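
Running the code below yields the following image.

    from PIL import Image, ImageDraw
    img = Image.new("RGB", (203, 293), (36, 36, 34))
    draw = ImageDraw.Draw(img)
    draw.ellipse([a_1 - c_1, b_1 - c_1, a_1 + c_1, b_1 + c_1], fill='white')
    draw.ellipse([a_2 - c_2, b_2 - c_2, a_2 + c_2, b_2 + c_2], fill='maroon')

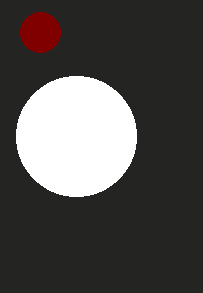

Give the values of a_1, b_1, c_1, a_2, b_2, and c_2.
a_1 = 76, b_1 = 136, c_1 = 60, a_2 = 40, b_2 = 32, c_2 = 20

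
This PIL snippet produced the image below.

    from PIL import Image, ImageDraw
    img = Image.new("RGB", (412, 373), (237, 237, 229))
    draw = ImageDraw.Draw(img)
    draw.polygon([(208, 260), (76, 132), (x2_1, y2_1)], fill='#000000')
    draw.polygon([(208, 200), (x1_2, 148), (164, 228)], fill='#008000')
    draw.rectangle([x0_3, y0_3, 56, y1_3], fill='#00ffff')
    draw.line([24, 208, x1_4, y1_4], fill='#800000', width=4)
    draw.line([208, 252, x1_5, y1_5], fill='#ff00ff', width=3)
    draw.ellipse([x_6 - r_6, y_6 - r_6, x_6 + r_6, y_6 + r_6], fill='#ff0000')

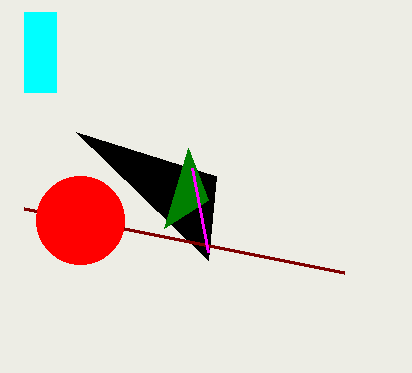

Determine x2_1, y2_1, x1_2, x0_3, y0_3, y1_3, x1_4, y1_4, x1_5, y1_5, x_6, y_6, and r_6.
x2_1 = 216, y2_1 = 176, x1_2 = 188, x0_3 = 24, y0_3 = 12, y1_3 = 92, x1_4 = 344, y1_4 = 272, x1_5 = 192, y1_5 = 168, x_6 = 80, y_6 = 220, r_6 = 44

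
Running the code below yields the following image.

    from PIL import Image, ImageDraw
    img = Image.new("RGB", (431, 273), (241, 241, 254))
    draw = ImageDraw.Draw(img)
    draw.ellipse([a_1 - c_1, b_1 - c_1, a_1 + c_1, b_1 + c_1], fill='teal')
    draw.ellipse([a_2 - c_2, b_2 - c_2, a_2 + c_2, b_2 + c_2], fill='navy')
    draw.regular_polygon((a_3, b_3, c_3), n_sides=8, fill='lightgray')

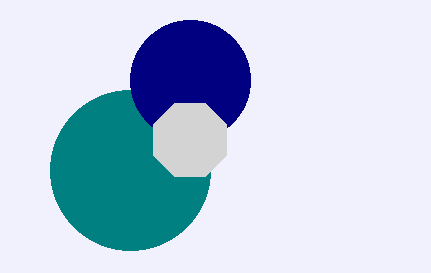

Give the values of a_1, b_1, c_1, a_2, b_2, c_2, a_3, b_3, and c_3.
a_1 = 130; b_1 = 170; c_1 = 80; a_2 = 190; b_2 = 80; c_2 = 60; a_3 = 190; b_3 = 140; c_3 = 40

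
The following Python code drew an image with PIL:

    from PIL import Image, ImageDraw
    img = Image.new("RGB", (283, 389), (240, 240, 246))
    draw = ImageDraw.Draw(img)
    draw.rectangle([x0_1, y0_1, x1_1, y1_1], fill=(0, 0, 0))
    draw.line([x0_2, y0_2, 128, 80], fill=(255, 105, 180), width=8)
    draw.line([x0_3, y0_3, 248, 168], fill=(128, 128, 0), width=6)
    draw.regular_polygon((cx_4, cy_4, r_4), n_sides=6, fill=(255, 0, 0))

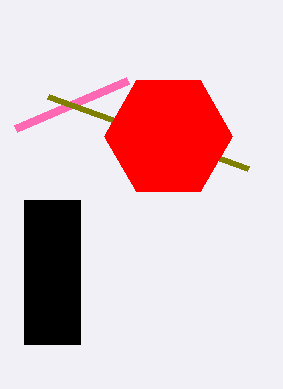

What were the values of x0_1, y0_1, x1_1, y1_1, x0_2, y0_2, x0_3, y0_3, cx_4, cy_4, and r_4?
x0_1 = 24; y0_1 = 200; x1_1 = 80; y1_1 = 344; x0_2 = 16; y0_2 = 128; x0_3 = 48; y0_3 = 96; cx_4 = 168; cy_4 = 136; r_4 = 64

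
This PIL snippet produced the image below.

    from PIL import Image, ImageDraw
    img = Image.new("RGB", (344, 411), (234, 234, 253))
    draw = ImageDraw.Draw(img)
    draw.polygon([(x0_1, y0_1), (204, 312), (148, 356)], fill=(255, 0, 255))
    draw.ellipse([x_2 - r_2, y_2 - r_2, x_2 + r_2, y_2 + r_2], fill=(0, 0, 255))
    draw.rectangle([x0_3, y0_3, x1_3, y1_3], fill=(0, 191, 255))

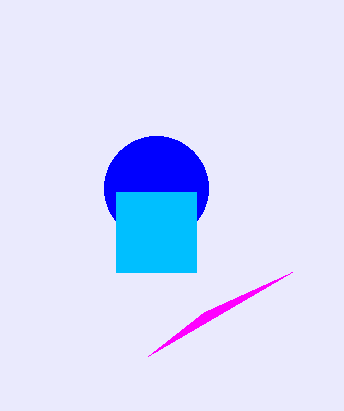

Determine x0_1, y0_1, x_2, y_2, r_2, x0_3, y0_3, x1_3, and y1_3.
x0_1 = 292, y0_1 = 272, x_2 = 156, y_2 = 188, r_2 = 52, x0_3 = 116, y0_3 = 192, x1_3 = 196, y1_3 = 272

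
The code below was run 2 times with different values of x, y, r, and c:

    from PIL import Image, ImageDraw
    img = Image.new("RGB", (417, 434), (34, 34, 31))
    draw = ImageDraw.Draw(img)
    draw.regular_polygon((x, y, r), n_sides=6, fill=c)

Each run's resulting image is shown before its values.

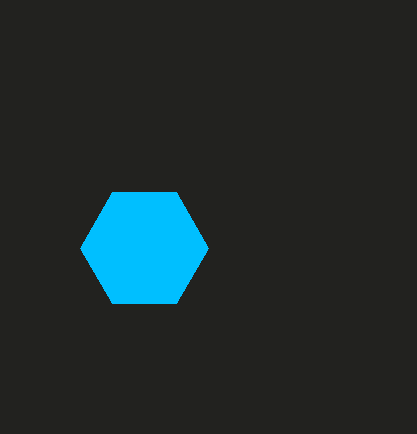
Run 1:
x = 144, y = 248, r = 64, c = 'deepskyblue'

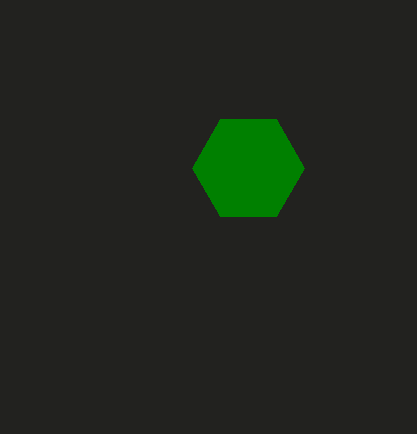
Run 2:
x = 248; y = 168; r = 56; c = 'green'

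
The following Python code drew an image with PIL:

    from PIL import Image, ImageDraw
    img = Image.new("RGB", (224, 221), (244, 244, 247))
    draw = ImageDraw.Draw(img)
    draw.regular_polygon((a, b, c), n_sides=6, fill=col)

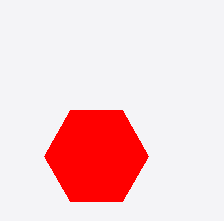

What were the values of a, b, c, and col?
a = 96; b = 156; c = 52; col = 'red'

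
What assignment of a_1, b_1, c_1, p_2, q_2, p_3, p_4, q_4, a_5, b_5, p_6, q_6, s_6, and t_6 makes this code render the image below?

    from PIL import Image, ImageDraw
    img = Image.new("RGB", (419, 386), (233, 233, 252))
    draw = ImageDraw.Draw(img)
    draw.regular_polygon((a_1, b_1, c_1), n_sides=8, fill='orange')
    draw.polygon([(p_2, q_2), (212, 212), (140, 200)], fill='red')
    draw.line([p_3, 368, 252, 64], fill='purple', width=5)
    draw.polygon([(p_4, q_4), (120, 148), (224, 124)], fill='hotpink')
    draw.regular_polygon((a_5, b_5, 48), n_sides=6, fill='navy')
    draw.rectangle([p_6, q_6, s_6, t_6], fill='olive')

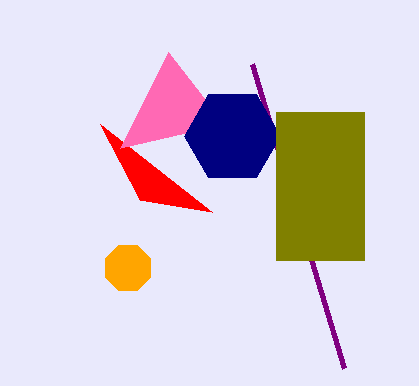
a_1 = 128, b_1 = 268, c_1 = 24, p_2 = 100, q_2 = 124, p_3 = 344, p_4 = 168, q_4 = 52, a_5 = 232, b_5 = 136, p_6 = 276, q_6 = 112, s_6 = 364, t_6 = 260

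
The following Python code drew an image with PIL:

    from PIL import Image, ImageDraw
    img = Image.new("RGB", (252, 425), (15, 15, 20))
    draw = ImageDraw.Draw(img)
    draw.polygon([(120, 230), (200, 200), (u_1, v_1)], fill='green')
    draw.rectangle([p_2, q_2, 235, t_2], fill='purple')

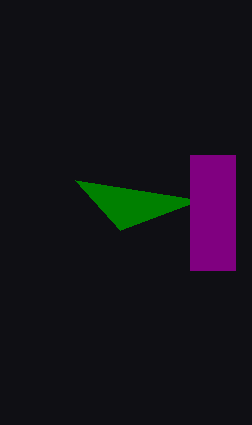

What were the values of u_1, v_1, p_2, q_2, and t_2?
u_1 = 75, v_1 = 180, p_2 = 190, q_2 = 155, t_2 = 270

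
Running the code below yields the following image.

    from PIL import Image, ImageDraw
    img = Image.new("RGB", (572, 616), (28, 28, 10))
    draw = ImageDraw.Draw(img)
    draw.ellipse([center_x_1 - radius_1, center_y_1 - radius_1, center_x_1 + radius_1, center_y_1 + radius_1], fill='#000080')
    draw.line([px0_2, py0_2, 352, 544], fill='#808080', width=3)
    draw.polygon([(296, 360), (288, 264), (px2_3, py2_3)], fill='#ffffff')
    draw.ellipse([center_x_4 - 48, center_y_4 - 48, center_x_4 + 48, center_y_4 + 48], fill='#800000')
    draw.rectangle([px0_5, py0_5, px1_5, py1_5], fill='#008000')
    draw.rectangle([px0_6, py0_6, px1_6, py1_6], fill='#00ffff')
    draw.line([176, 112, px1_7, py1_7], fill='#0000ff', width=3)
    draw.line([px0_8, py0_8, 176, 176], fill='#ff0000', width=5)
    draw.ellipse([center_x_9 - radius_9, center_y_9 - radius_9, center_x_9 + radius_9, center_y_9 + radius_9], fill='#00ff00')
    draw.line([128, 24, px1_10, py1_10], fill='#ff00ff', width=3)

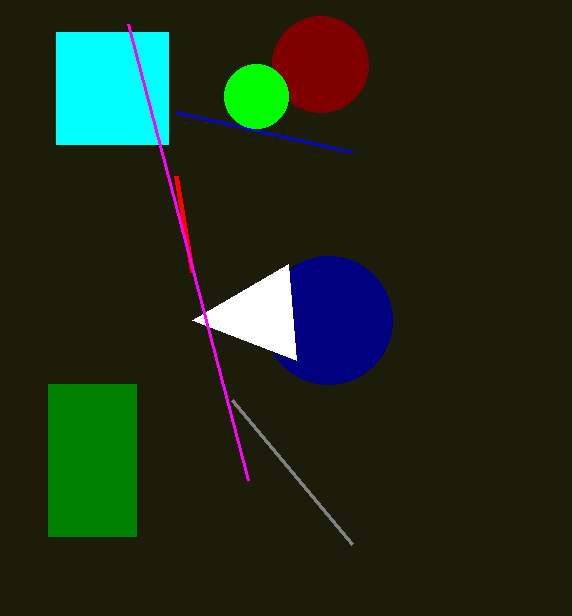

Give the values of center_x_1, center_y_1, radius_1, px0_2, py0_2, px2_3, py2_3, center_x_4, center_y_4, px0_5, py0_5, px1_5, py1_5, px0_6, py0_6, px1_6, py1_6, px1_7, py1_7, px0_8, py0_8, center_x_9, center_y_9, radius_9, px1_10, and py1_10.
center_x_1 = 328; center_y_1 = 320; radius_1 = 64; px0_2 = 232; py0_2 = 400; px2_3 = 192; py2_3 = 320; center_x_4 = 320; center_y_4 = 64; px0_5 = 48; py0_5 = 384; px1_5 = 136; py1_5 = 536; px0_6 = 56; py0_6 = 32; px1_6 = 168; py1_6 = 144; px1_7 = 352; py1_7 = 152; px0_8 = 192; py0_8 = 272; center_x_9 = 256; center_y_9 = 96; radius_9 = 32; px1_10 = 248; py1_10 = 480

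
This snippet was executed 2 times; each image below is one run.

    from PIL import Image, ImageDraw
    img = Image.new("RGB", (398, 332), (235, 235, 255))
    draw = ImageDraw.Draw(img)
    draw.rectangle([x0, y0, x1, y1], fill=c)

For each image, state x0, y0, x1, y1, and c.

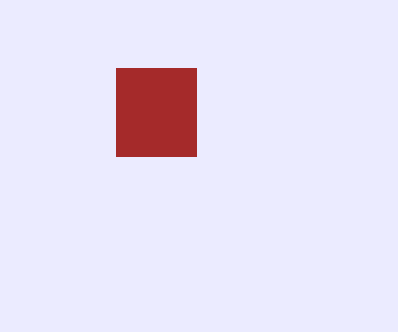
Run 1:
x0 = 116
y0 = 68
x1 = 196
y1 = 156
c = 'brown'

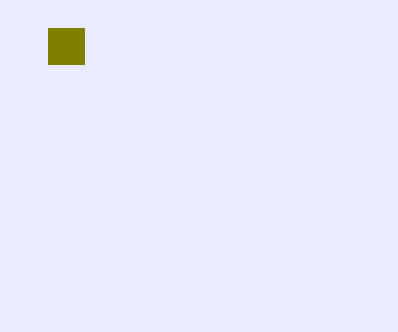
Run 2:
x0 = 48; y0 = 28; x1 = 84; y1 = 64; c = 'olive'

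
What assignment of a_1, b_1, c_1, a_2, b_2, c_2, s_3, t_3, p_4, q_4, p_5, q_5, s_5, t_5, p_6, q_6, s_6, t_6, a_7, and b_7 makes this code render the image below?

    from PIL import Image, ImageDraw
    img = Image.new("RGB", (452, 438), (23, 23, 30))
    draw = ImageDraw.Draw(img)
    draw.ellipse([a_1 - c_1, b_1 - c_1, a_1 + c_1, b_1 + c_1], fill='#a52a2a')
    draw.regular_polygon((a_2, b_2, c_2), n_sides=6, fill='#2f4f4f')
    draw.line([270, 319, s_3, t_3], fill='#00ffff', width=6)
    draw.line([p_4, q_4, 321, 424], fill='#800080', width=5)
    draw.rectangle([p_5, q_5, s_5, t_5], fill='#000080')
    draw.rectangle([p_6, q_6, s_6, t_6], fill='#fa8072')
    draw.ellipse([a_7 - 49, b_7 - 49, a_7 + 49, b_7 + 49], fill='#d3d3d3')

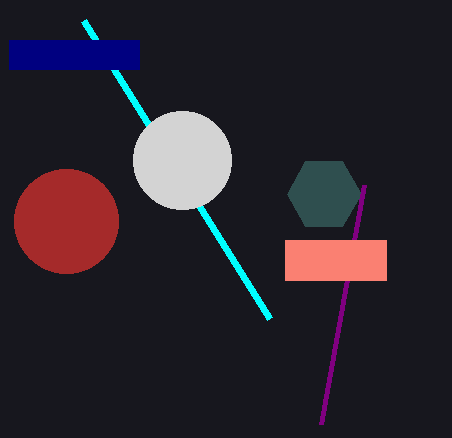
a_1 = 66; b_1 = 221; c_1 = 52; a_2 = 324; b_2 = 194; c_2 = 37; s_3 = 84; t_3 = 21; p_4 = 364; q_4 = 185; p_5 = 9; q_5 = 40; s_5 = 139; t_5 = 69; p_6 = 285; q_6 = 240; s_6 = 386; t_6 = 280; a_7 = 182; b_7 = 160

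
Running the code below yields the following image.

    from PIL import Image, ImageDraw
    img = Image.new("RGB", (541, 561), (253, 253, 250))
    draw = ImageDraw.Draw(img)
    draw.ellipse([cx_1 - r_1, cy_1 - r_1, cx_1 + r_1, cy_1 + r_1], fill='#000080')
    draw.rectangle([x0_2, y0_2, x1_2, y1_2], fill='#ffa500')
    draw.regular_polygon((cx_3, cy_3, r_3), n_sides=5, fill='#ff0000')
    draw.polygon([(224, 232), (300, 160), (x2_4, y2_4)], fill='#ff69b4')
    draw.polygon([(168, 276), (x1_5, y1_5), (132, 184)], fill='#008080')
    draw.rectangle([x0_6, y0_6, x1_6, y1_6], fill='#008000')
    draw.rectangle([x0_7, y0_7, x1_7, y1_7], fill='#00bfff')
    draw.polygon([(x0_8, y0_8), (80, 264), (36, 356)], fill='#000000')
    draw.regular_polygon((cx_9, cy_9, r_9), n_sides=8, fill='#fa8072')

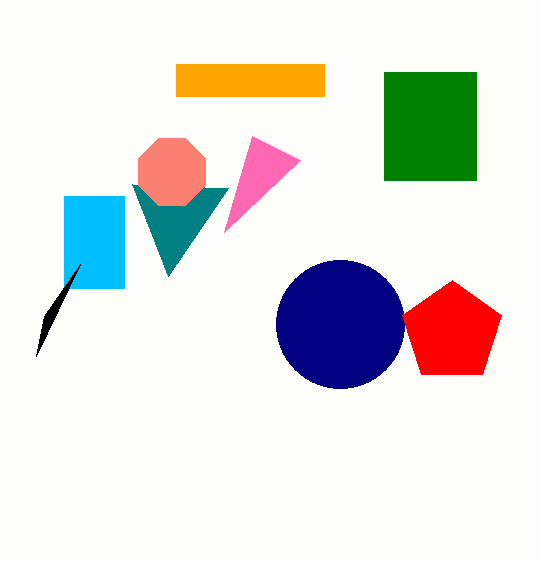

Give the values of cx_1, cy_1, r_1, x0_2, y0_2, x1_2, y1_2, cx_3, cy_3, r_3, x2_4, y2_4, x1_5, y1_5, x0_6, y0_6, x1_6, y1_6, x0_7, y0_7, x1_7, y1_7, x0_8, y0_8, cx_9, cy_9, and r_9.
cx_1 = 340
cy_1 = 324
r_1 = 64
x0_2 = 176
y0_2 = 64
x1_2 = 324
y1_2 = 96
cx_3 = 452
cy_3 = 332
r_3 = 52
x2_4 = 252
y2_4 = 136
x1_5 = 228
y1_5 = 188
x0_6 = 384
y0_6 = 72
x1_6 = 476
y1_6 = 180
x0_7 = 64
y0_7 = 196
x1_7 = 124
y1_7 = 288
x0_8 = 44
y0_8 = 316
cx_9 = 172
cy_9 = 172
r_9 = 36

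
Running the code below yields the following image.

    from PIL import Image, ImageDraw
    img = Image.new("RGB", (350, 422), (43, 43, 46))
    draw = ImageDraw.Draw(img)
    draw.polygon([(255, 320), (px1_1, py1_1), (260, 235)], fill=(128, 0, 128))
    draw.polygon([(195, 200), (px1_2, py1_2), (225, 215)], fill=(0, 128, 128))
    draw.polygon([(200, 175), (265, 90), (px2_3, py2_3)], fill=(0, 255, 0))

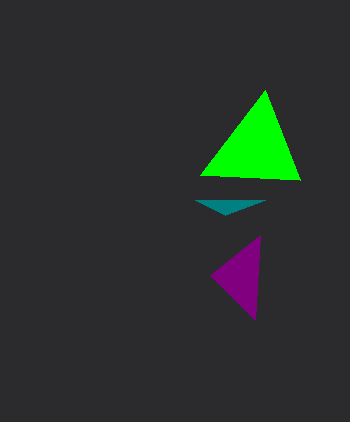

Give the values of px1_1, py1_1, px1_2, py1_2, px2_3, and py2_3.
px1_1 = 210, py1_1 = 275, px1_2 = 265, py1_2 = 200, px2_3 = 300, py2_3 = 180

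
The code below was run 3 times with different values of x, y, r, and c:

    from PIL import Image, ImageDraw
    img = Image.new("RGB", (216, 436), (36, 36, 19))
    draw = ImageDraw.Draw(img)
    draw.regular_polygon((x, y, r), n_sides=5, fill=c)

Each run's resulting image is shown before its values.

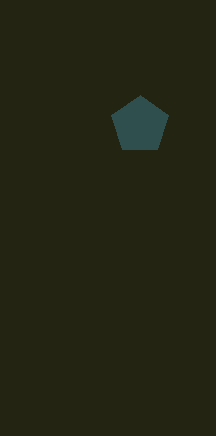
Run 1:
x = 140
y = 125
r = 30
c = 'darkslategray'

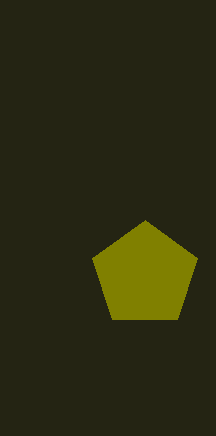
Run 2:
x = 145; y = 275; r = 55; c = 'olive'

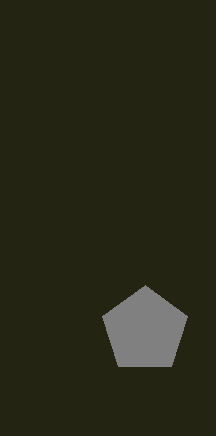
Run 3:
x = 145
y = 330
r = 45
c = 'gray'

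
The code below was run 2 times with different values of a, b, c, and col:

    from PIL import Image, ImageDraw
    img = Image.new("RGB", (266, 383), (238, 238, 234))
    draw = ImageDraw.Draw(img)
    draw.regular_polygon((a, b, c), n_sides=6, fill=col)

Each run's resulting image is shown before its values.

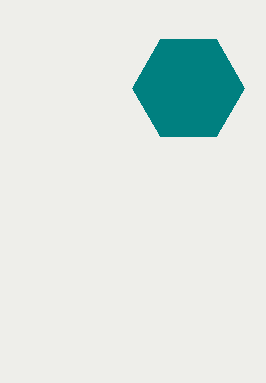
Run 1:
a = 188; b = 88; c = 56; col = 'teal'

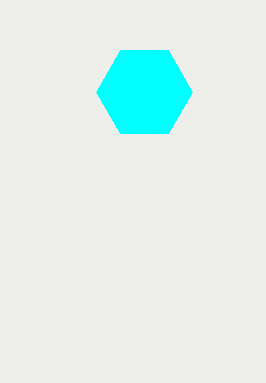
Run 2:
a = 144
b = 92
c = 48
col = 'cyan'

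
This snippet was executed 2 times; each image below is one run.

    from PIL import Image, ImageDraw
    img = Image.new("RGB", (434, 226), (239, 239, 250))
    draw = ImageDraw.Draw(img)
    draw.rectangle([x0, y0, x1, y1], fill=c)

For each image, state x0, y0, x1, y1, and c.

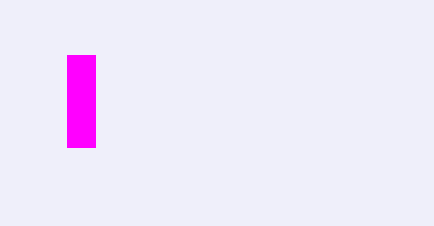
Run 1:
x0 = 67; y0 = 55; x1 = 95; y1 = 147; c = 'magenta'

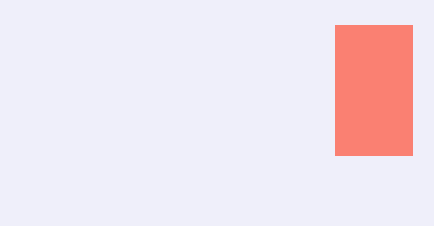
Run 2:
x0 = 335, y0 = 25, x1 = 412, y1 = 155, c = 'salmon'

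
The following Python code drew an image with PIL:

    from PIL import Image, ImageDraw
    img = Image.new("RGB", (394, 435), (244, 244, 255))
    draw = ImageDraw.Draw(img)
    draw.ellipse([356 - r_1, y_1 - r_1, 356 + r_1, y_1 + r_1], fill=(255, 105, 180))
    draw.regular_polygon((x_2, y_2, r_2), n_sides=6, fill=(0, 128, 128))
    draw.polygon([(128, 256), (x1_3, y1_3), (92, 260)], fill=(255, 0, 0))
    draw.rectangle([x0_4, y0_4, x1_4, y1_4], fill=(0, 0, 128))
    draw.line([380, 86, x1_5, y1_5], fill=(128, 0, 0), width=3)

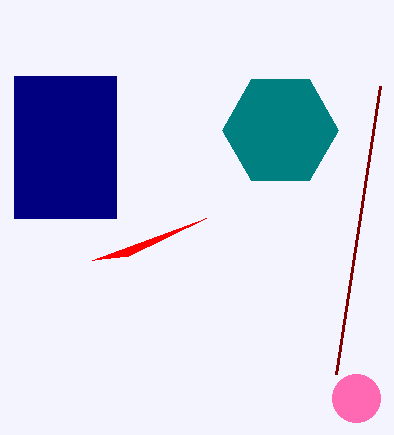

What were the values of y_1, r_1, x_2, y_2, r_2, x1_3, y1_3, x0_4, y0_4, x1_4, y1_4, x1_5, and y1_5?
y_1 = 398, r_1 = 24, x_2 = 280, y_2 = 130, r_2 = 58, x1_3 = 206, y1_3 = 218, x0_4 = 14, y0_4 = 76, x1_4 = 116, y1_4 = 218, x1_5 = 336, y1_5 = 374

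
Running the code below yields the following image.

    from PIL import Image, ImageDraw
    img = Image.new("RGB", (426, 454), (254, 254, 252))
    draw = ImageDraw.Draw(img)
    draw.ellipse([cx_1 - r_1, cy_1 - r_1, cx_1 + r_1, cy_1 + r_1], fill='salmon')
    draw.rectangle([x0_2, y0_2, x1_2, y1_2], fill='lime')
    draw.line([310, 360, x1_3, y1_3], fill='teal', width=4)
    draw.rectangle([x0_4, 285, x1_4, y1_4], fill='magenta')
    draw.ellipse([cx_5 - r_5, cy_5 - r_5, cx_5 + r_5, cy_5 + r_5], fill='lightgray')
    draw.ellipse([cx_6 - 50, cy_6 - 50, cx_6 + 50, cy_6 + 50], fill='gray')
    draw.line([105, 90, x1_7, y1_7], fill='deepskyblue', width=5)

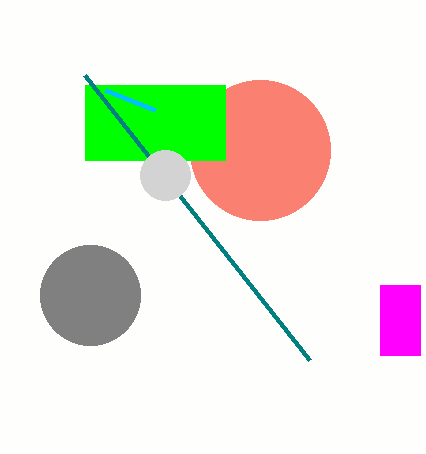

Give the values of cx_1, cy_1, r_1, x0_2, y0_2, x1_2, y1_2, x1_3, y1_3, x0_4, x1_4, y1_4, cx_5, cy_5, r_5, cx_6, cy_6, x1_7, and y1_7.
cx_1 = 260, cy_1 = 150, r_1 = 70, x0_2 = 85, y0_2 = 85, x1_2 = 225, y1_2 = 160, x1_3 = 85, y1_3 = 75, x0_4 = 380, x1_4 = 420, y1_4 = 355, cx_5 = 165, cy_5 = 175, r_5 = 25, cx_6 = 90, cy_6 = 295, x1_7 = 155, y1_7 = 110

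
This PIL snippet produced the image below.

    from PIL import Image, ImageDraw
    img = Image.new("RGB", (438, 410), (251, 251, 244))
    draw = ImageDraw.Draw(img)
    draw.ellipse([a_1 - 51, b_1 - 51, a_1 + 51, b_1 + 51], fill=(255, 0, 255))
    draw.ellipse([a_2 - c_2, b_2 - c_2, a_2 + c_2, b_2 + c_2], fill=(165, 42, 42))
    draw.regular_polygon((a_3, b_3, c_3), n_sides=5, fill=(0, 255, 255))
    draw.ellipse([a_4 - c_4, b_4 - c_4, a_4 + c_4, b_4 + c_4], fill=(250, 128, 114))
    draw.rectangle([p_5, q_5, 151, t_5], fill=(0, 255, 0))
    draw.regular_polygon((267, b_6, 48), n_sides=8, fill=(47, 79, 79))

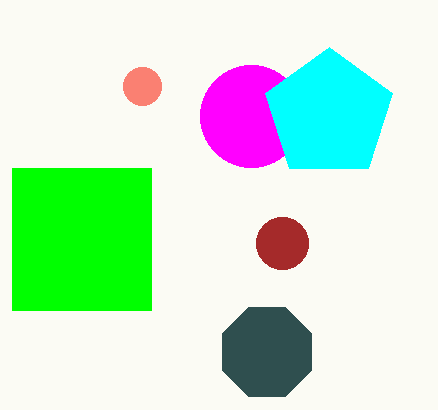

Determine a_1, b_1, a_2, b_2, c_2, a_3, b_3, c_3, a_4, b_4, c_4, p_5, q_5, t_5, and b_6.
a_1 = 251, b_1 = 116, a_2 = 282, b_2 = 243, c_2 = 26, a_3 = 329, b_3 = 114, c_3 = 67, a_4 = 142, b_4 = 86, c_4 = 19, p_5 = 12, q_5 = 168, t_5 = 310, b_6 = 352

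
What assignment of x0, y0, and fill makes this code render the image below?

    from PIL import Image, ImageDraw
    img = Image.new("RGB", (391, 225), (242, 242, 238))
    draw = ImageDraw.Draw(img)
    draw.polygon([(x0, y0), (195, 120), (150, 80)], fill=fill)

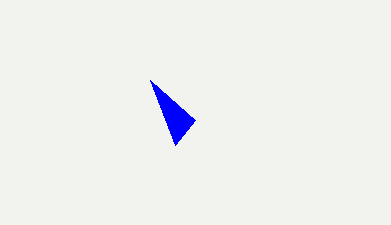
x0 = 175; y0 = 145; fill = 'blue'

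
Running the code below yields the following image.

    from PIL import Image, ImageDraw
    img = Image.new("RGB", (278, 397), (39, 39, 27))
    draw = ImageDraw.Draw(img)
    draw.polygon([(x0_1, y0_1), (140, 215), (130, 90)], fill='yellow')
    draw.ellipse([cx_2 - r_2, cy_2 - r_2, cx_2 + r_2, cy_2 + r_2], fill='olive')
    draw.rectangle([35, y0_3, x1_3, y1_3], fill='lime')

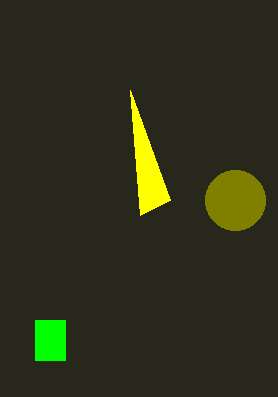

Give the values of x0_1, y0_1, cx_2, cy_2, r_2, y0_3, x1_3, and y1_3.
x0_1 = 170
y0_1 = 200
cx_2 = 235
cy_2 = 200
r_2 = 30
y0_3 = 320
x1_3 = 65
y1_3 = 360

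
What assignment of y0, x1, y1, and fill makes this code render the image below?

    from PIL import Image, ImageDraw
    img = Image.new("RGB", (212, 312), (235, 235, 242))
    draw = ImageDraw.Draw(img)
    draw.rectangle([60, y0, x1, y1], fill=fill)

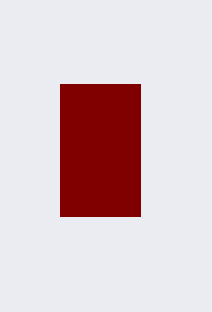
y0 = 84
x1 = 140
y1 = 216
fill = 'maroon'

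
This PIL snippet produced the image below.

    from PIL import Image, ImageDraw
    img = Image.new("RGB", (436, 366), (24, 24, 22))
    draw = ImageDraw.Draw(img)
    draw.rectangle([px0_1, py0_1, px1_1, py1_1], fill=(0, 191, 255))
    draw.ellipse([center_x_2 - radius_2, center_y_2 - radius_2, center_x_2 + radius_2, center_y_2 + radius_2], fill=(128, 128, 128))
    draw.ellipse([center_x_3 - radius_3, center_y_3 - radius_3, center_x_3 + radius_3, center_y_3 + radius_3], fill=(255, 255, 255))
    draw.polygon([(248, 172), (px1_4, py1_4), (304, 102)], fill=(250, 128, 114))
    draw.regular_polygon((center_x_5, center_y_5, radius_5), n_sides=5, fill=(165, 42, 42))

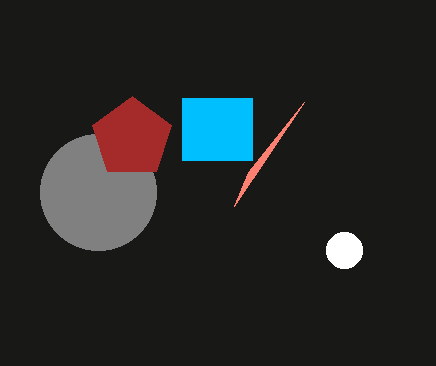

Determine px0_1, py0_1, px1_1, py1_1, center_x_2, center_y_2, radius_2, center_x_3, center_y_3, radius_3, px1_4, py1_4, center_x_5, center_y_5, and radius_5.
px0_1 = 182; py0_1 = 98; px1_1 = 252; py1_1 = 160; center_x_2 = 98; center_y_2 = 192; radius_2 = 58; center_x_3 = 344; center_y_3 = 250; radius_3 = 18; px1_4 = 234; py1_4 = 206; center_x_5 = 132; center_y_5 = 138; radius_5 = 42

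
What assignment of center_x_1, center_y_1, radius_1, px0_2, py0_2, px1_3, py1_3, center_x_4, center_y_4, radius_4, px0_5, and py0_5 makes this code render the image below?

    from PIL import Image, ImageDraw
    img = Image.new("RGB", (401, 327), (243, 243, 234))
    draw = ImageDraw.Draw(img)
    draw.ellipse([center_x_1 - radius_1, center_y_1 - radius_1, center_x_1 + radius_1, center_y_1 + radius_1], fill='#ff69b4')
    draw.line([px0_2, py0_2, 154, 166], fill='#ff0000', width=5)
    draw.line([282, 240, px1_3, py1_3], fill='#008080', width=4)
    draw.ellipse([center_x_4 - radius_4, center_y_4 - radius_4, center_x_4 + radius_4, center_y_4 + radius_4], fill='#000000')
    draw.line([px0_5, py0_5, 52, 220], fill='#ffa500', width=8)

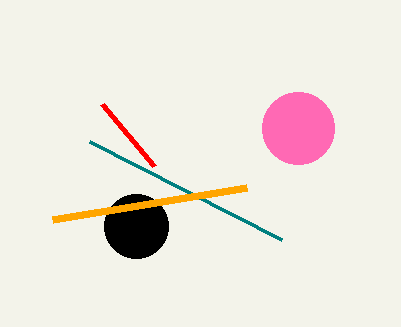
center_x_1 = 298; center_y_1 = 128; radius_1 = 36; px0_2 = 102; py0_2 = 104; px1_3 = 90; py1_3 = 142; center_x_4 = 136; center_y_4 = 226; radius_4 = 32; px0_5 = 246; py0_5 = 188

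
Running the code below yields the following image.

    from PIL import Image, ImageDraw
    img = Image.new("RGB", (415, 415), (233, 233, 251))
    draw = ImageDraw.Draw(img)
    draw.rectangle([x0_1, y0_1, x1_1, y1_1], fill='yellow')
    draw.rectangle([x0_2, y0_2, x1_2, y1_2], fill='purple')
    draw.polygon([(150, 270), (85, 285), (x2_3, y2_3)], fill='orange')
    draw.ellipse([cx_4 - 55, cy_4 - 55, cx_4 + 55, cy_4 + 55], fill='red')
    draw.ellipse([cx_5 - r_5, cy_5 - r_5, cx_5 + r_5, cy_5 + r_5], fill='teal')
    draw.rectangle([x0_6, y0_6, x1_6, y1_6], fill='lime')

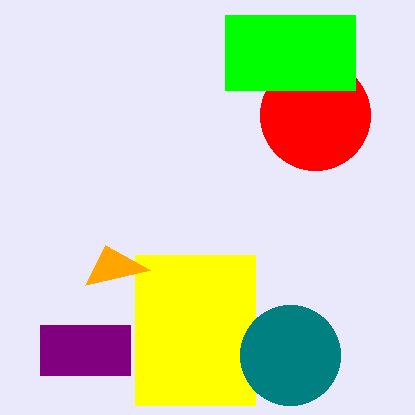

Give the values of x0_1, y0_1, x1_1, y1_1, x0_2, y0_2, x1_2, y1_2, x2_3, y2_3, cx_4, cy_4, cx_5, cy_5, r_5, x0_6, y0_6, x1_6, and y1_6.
x0_1 = 135; y0_1 = 255; x1_1 = 255; y1_1 = 405; x0_2 = 40; y0_2 = 325; x1_2 = 130; y1_2 = 375; x2_3 = 105; y2_3 = 245; cx_4 = 315; cy_4 = 115; cx_5 = 290; cy_5 = 355; r_5 = 50; x0_6 = 225; y0_6 = 15; x1_6 = 355; y1_6 = 90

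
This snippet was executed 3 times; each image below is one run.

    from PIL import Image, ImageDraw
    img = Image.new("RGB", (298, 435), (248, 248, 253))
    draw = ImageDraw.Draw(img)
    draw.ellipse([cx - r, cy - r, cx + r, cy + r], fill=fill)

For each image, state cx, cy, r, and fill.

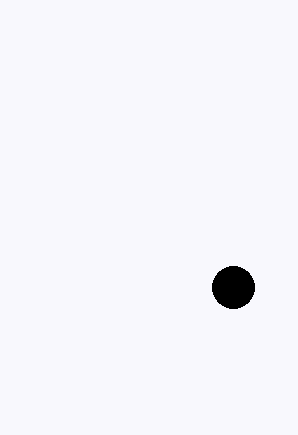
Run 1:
cx = 233, cy = 287, r = 21, fill = 'black'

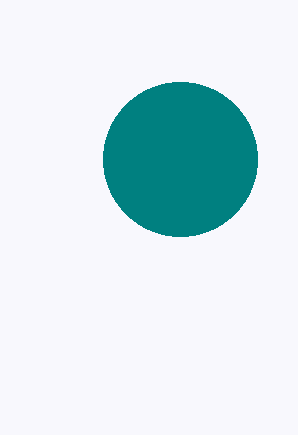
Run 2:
cx = 180; cy = 159; r = 77; fill = 'teal'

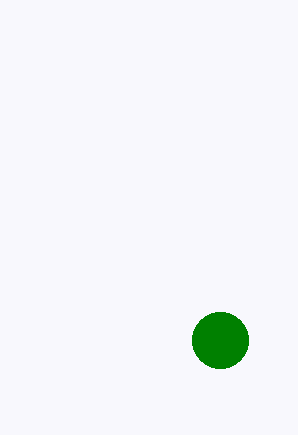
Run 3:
cx = 220; cy = 340; r = 28; fill = 'green'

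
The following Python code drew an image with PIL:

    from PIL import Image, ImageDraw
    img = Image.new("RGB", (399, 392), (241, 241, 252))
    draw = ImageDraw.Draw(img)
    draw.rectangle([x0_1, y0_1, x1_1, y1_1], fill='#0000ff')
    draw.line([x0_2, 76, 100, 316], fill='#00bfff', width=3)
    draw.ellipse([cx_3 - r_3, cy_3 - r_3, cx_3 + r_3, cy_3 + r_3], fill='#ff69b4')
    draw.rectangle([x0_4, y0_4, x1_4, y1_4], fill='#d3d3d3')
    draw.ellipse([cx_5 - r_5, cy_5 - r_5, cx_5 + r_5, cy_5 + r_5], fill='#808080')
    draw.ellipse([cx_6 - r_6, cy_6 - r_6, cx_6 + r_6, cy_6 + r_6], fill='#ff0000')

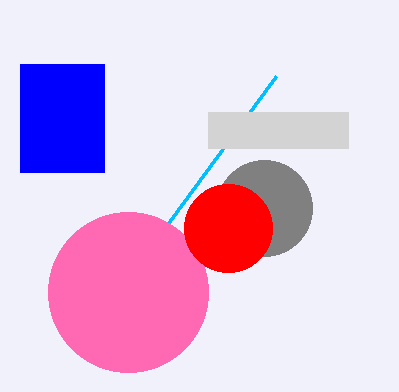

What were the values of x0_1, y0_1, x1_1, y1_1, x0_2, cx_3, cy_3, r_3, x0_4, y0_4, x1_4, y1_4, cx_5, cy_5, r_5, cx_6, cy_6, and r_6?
x0_1 = 20, y0_1 = 64, x1_1 = 104, y1_1 = 172, x0_2 = 276, cx_3 = 128, cy_3 = 292, r_3 = 80, x0_4 = 208, y0_4 = 112, x1_4 = 348, y1_4 = 148, cx_5 = 264, cy_5 = 208, r_5 = 48, cx_6 = 228, cy_6 = 228, r_6 = 44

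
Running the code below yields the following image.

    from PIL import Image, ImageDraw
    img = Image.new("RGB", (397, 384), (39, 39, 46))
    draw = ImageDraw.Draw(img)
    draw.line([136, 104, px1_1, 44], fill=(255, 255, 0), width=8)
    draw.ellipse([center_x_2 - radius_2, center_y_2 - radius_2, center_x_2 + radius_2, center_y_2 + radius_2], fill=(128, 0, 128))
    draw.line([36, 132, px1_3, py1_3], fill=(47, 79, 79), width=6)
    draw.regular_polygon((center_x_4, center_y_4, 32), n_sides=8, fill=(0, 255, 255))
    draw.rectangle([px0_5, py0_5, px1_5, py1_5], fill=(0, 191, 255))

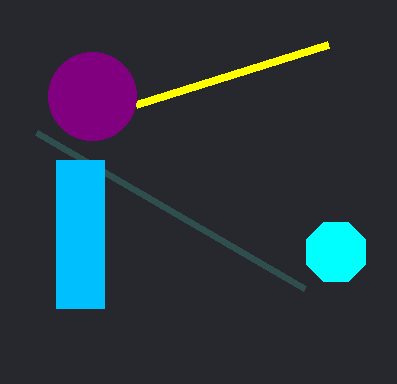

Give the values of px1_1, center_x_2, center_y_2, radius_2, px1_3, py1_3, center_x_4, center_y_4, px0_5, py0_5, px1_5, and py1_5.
px1_1 = 328
center_x_2 = 92
center_y_2 = 96
radius_2 = 44
px1_3 = 304
py1_3 = 288
center_x_4 = 336
center_y_4 = 252
px0_5 = 56
py0_5 = 160
px1_5 = 104
py1_5 = 308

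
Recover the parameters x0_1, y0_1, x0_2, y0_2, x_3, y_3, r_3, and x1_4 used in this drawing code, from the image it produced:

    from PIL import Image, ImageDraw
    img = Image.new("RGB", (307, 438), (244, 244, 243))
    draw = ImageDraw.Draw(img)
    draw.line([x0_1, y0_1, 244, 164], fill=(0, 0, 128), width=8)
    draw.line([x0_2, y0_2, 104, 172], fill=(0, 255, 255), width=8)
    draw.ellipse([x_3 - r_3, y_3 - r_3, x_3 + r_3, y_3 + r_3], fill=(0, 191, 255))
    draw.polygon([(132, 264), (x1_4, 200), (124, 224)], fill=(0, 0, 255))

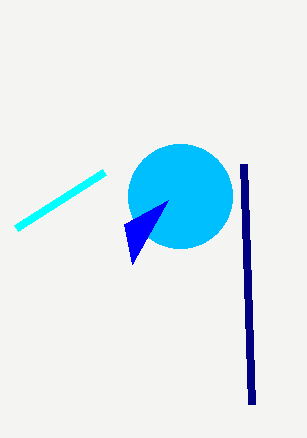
x0_1 = 252; y0_1 = 404; x0_2 = 16; y0_2 = 228; x_3 = 180; y_3 = 196; r_3 = 52; x1_4 = 168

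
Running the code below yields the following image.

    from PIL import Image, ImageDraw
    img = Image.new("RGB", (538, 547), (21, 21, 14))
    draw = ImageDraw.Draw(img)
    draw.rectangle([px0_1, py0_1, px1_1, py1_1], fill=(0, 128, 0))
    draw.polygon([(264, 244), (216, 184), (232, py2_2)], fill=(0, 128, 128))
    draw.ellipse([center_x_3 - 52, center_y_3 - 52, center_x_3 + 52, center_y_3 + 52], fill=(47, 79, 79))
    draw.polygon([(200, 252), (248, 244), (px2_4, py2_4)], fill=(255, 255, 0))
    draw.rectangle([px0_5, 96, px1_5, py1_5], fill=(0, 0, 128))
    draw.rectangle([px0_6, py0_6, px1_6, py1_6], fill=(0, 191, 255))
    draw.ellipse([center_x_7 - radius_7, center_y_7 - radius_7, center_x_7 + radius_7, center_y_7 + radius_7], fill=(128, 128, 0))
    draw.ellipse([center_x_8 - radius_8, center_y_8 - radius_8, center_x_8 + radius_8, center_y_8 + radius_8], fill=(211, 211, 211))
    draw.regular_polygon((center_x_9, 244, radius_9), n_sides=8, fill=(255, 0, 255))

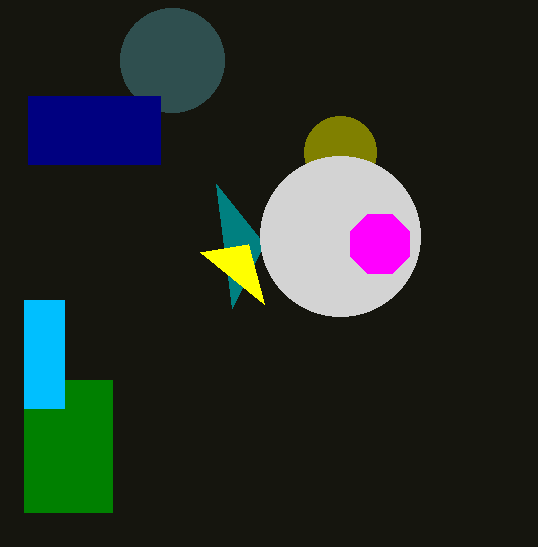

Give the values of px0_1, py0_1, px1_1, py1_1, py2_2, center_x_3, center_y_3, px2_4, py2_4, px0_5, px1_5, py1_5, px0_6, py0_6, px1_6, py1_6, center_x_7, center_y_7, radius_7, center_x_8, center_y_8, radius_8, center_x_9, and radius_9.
px0_1 = 24, py0_1 = 380, px1_1 = 112, py1_1 = 512, py2_2 = 308, center_x_3 = 172, center_y_3 = 60, px2_4 = 264, py2_4 = 304, px0_5 = 28, px1_5 = 160, py1_5 = 164, px0_6 = 24, py0_6 = 300, px1_6 = 64, py1_6 = 408, center_x_7 = 340, center_y_7 = 152, radius_7 = 36, center_x_8 = 340, center_y_8 = 236, radius_8 = 80, center_x_9 = 380, radius_9 = 32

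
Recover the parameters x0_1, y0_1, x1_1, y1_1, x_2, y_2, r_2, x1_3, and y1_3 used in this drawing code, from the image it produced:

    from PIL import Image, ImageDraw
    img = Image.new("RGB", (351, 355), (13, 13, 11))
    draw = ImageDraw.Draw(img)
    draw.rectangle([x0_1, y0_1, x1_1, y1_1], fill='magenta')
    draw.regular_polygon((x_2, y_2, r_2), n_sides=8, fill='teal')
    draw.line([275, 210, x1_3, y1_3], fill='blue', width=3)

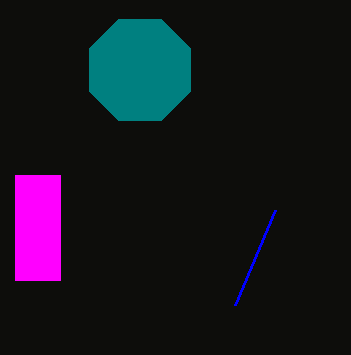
x0_1 = 15; y0_1 = 175; x1_1 = 60; y1_1 = 280; x_2 = 140; y_2 = 70; r_2 = 55; x1_3 = 235; y1_3 = 305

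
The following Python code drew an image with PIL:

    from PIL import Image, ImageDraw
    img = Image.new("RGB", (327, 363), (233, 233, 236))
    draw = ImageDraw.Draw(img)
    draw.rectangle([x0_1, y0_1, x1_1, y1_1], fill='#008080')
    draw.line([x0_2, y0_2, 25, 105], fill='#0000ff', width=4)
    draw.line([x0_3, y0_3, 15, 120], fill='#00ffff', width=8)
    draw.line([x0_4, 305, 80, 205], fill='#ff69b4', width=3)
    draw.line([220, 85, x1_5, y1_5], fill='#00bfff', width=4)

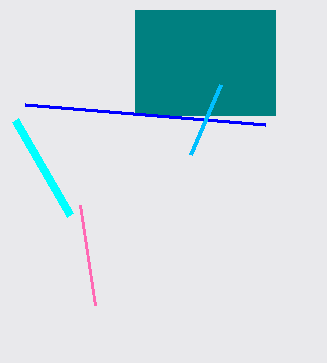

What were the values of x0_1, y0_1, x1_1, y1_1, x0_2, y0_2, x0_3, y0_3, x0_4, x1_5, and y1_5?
x0_1 = 135; y0_1 = 10; x1_1 = 275; y1_1 = 115; x0_2 = 265; y0_2 = 125; x0_3 = 70; y0_3 = 215; x0_4 = 95; x1_5 = 190; y1_5 = 155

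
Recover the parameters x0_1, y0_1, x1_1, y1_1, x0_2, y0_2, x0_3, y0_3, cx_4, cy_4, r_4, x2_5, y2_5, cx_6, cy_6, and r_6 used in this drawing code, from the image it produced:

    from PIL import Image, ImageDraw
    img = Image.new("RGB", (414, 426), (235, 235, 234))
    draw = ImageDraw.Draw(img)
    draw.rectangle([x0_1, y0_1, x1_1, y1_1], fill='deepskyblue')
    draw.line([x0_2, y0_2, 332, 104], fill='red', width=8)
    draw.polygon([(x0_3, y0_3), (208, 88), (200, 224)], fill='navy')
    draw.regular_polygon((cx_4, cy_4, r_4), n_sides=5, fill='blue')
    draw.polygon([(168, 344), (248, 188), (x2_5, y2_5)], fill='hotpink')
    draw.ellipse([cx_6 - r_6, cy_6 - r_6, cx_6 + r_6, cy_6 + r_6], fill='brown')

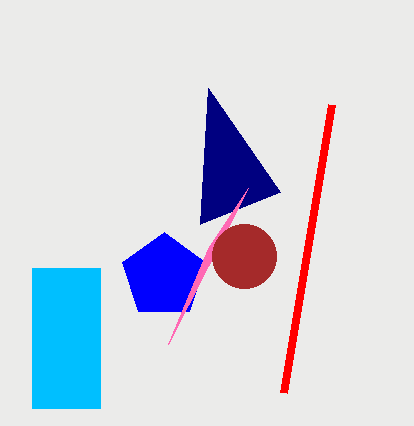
x0_1 = 32; y0_1 = 268; x1_1 = 100; y1_1 = 408; x0_2 = 284; y0_2 = 392; x0_3 = 280; y0_3 = 192; cx_4 = 164; cy_4 = 276; r_4 = 44; x2_5 = 208; y2_5 = 248; cx_6 = 244; cy_6 = 256; r_6 = 32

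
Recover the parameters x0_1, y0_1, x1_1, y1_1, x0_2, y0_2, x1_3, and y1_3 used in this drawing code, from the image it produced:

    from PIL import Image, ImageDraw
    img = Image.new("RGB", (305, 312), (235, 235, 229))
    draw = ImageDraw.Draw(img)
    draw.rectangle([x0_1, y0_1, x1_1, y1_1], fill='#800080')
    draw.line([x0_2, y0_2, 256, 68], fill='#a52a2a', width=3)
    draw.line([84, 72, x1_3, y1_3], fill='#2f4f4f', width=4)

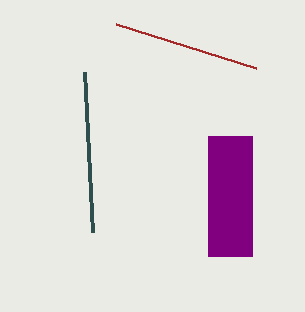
x0_1 = 208
y0_1 = 136
x1_1 = 252
y1_1 = 256
x0_2 = 116
y0_2 = 24
x1_3 = 92
y1_3 = 232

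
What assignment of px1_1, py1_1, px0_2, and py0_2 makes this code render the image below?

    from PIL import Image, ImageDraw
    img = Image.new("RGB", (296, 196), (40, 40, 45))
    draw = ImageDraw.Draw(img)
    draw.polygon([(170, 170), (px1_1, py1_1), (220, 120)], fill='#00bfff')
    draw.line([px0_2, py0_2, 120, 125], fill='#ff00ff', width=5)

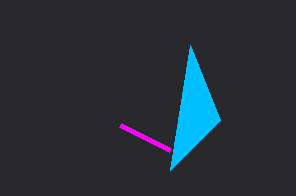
px1_1 = 190
py1_1 = 45
px0_2 = 170
py0_2 = 150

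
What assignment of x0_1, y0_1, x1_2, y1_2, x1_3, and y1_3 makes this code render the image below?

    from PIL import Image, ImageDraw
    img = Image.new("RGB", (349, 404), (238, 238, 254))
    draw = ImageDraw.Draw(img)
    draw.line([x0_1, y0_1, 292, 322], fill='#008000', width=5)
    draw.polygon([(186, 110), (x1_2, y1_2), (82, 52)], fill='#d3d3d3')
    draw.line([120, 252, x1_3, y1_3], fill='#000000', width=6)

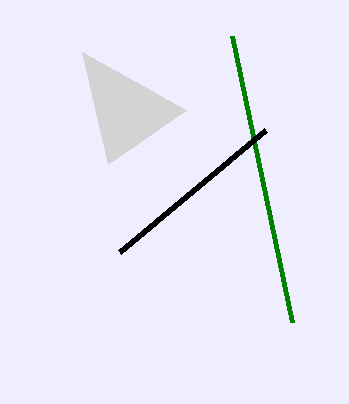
x0_1 = 232; y0_1 = 36; x1_2 = 108; y1_2 = 164; x1_3 = 266; y1_3 = 130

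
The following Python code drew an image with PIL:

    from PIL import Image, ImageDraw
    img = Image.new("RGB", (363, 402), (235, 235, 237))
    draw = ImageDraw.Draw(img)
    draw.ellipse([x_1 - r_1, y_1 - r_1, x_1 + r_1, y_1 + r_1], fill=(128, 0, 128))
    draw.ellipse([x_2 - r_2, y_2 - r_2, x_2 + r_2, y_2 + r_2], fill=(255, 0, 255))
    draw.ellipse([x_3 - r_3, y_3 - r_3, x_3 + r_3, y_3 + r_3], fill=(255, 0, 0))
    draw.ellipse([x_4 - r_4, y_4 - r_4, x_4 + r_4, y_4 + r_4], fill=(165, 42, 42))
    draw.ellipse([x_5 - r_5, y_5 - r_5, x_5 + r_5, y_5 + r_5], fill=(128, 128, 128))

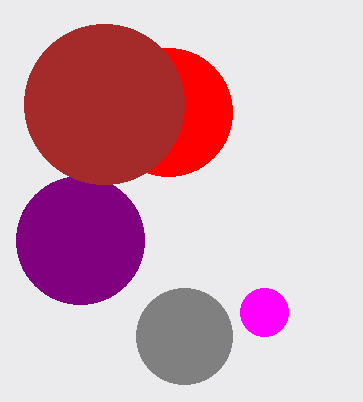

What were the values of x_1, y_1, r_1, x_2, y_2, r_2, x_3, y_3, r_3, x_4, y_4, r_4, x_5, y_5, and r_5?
x_1 = 80
y_1 = 240
r_1 = 64
x_2 = 264
y_2 = 312
r_2 = 24
x_3 = 168
y_3 = 112
r_3 = 64
x_4 = 104
y_4 = 104
r_4 = 80
x_5 = 184
y_5 = 336
r_5 = 48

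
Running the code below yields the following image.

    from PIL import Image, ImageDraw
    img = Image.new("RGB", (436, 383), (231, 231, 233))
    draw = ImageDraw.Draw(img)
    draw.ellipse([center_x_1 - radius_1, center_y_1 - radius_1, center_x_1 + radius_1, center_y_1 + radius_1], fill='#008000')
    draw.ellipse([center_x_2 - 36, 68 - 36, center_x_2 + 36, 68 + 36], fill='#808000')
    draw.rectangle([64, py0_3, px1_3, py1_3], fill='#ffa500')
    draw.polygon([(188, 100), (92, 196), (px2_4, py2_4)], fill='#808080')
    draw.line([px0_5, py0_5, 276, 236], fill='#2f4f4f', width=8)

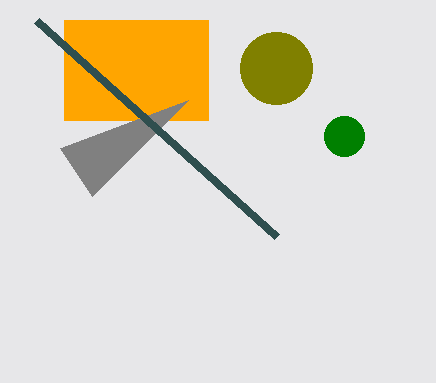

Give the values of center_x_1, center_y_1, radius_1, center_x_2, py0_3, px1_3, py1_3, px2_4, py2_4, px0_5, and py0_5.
center_x_1 = 344
center_y_1 = 136
radius_1 = 20
center_x_2 = 276
py0_3 = 20
px1_3 = 208
py1_3 = 120
px2_4 = 60
py2_4 = 148
px0_5 = 36
py0_5 = 20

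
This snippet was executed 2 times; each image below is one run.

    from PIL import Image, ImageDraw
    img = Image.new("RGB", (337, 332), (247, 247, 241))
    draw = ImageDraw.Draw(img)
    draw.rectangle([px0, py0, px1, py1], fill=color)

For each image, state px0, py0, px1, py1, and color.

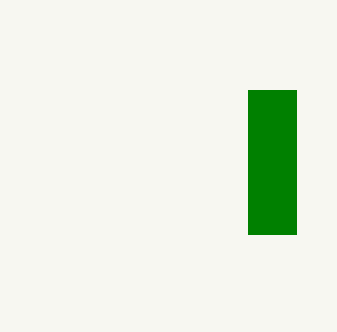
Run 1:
px0 = 248, py0 = 90, px1 = 296, py1 = 234, color = 'green'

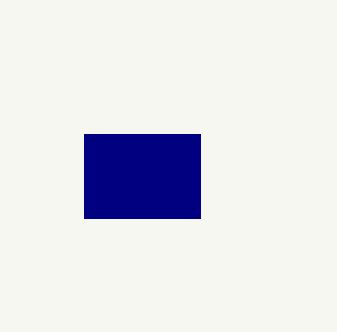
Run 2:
px0 = 84; py0 = 134; px1 = 200; py1 = 218; color = 'navy'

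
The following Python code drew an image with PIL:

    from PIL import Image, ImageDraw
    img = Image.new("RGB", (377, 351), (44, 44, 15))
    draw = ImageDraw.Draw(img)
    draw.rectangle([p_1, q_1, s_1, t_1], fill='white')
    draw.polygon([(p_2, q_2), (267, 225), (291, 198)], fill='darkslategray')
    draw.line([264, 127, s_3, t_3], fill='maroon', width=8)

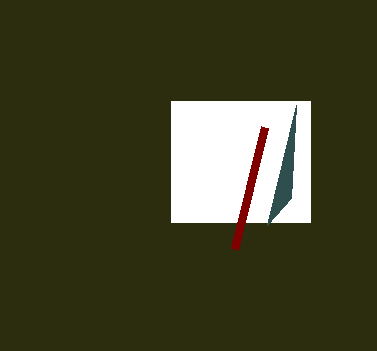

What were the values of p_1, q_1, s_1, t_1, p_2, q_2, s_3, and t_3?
p_1 = 171; q_1 = 101; s_1 = 310; t_1 = 222; p_2 = 296; q_2 = 105; s_3 = 234; t_3 = 249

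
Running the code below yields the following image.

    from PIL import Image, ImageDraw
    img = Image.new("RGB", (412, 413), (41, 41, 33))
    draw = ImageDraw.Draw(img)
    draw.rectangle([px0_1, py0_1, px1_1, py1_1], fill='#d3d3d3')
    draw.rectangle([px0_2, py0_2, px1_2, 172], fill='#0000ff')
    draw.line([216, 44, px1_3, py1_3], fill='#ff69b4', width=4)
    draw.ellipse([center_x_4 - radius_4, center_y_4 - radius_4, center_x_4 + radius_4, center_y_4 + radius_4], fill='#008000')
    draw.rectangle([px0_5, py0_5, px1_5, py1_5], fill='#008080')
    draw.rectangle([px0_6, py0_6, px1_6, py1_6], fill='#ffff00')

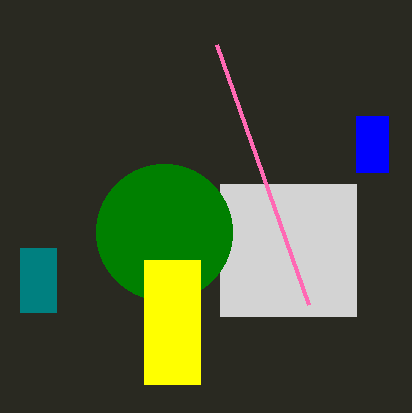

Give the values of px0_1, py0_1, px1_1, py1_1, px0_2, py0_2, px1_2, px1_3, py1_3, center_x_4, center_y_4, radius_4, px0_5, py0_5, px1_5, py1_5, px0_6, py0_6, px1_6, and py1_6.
px0_1 = 220
py0_1 = 184
px1_1 = 356
py1_1 = 316
px0_2 = 356
py0_2 = 116
px1_2 = 388
px1_3 = 308
py1_3 = 304
center_x_4 = 164
center_y_4 = 232
radius_4 = 68
px0_5 = 20
py0_5 = 248
px1_5 = 56
py1_5 = 312
px0_6 = 144
py0_6 = 260
px1_6 = 200
py1_6 = 384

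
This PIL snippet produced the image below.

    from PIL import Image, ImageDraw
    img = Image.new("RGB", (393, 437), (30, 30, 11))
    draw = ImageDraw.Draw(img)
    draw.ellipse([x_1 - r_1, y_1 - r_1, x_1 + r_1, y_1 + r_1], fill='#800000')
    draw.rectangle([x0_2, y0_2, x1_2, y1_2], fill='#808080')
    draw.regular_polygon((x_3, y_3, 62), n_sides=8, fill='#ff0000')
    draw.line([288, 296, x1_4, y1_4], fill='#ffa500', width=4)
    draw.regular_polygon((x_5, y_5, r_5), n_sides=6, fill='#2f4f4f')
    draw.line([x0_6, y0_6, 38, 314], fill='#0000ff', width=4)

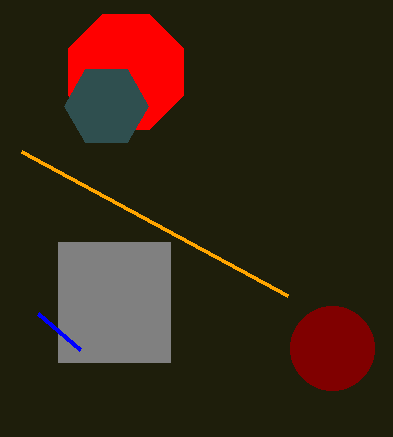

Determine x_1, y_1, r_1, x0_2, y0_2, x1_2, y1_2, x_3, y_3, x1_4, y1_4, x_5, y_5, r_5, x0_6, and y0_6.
x_1 = 332; y_1 = 348; r_1 = 42; x0_2 = 58; y0_2 = 242; x1_2 = 170; y1_2 = 362; x_3 = 126; y_3 = 72; x1_4 = 22; y1_4 = 152; x_5 = 106; y_5 = 106; r_5 = 42; x0_6 = 80; y0_6 = 350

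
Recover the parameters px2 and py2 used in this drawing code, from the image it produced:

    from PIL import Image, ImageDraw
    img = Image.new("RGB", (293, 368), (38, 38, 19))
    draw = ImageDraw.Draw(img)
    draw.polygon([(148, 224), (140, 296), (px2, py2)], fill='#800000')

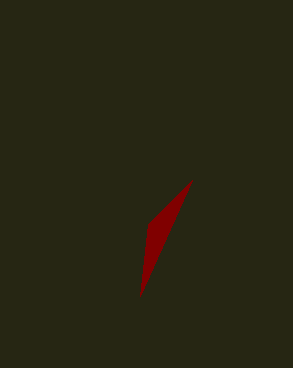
px2 = 192
py2 = 180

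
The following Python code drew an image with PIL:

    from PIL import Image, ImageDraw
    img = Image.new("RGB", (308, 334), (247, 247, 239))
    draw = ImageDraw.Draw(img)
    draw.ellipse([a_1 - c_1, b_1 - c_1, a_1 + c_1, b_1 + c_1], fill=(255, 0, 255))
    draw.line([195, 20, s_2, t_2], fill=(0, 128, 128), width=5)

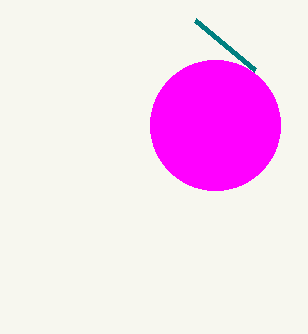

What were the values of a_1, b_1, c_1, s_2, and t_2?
a_1 = 215; b_1 = 125; c_1 = 65; s_2 = 255; t_2 = 70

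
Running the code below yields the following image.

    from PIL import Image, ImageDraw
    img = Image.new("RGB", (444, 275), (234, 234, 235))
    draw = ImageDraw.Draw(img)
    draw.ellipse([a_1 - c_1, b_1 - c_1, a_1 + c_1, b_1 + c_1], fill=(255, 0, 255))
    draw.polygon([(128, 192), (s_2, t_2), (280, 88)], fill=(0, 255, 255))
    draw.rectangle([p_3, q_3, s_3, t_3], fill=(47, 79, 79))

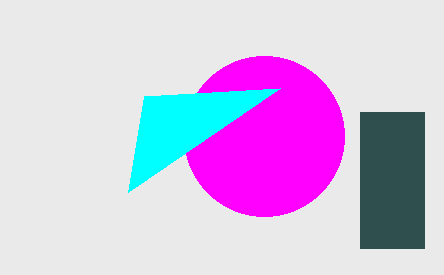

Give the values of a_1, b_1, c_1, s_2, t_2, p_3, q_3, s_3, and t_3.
a_1 = 264, b_1 = 136, c_1 = 80, s_2 = 144, t_2 = 96, p_3 = 360, q_3 = 112, s_3 = 424, t_3 = 248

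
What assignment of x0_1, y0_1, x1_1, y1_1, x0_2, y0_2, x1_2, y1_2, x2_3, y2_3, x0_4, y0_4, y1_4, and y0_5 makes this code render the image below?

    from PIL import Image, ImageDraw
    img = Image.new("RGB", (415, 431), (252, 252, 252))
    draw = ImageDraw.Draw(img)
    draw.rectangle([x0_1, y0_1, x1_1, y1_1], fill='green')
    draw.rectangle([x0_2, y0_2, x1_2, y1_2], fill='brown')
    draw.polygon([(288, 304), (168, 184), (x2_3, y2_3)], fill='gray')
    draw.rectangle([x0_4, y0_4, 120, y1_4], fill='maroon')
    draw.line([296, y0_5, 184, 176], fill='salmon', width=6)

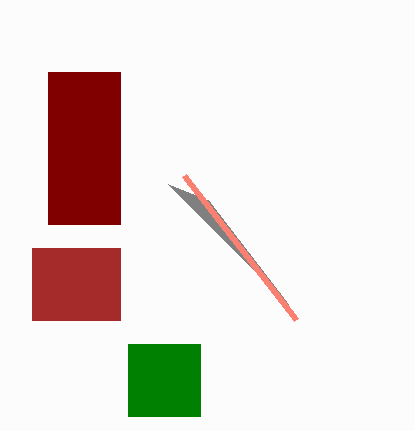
x0_1 = 128; y0_1 = 344; x1_1 = 200; y1_1 = 416; x0_2 = 32; y0_2 = 248; x1_2 = 120; y1_2 = 320; x2_3 = 208; y2_3 = 200; x0_4 = 48; y0_4 = 72; y1_4 = 224; y0_5 = 320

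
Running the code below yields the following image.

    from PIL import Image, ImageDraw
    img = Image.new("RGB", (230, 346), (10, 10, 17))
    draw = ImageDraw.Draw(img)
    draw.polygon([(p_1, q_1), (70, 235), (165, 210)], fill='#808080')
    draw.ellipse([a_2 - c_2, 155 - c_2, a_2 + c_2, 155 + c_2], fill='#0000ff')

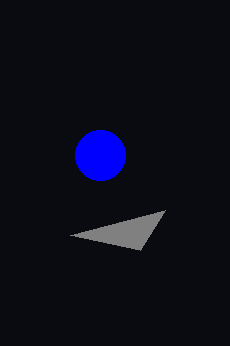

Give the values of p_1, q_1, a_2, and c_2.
p_1 = 140
q_1 = 250
a_2 = 100
c_2 = 25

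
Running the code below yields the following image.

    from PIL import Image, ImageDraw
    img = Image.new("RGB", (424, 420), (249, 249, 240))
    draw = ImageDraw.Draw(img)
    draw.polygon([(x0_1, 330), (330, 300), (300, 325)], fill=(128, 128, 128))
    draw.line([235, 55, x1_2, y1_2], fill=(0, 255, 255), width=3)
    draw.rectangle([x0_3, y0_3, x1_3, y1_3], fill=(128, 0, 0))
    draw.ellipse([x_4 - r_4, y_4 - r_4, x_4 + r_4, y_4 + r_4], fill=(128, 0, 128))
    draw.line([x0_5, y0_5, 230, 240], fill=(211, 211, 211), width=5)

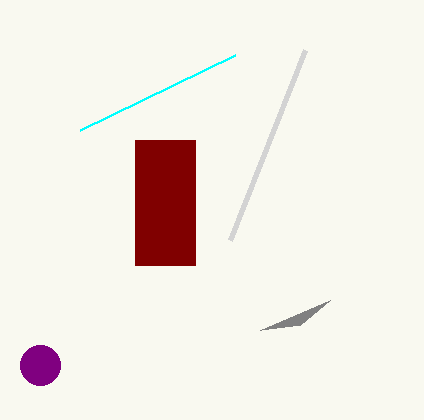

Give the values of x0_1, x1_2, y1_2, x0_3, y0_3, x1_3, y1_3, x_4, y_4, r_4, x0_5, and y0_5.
x0_1 = 260; x1_2 = 80; y1_2 = 130; x0_3 = 135; y0_3 = 140; x1_3 = 195; y1_3 = 265; x_4 = 40; y_4 = 365; r_4 = 20; x0_5 = 305; y0_5 = 50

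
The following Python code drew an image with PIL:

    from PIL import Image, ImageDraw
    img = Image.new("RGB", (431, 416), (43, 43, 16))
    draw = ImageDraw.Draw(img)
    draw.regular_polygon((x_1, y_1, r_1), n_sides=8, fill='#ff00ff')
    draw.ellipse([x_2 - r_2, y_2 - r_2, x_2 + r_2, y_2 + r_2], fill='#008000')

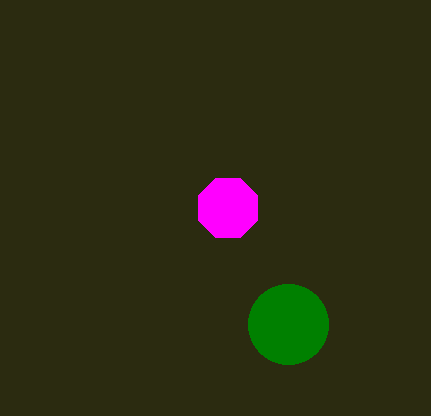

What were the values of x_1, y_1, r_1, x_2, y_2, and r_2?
x_1 = 228
y_1 = 208
r_1 = 32
x_2 = 288
y_2 = 324
r_2 = 40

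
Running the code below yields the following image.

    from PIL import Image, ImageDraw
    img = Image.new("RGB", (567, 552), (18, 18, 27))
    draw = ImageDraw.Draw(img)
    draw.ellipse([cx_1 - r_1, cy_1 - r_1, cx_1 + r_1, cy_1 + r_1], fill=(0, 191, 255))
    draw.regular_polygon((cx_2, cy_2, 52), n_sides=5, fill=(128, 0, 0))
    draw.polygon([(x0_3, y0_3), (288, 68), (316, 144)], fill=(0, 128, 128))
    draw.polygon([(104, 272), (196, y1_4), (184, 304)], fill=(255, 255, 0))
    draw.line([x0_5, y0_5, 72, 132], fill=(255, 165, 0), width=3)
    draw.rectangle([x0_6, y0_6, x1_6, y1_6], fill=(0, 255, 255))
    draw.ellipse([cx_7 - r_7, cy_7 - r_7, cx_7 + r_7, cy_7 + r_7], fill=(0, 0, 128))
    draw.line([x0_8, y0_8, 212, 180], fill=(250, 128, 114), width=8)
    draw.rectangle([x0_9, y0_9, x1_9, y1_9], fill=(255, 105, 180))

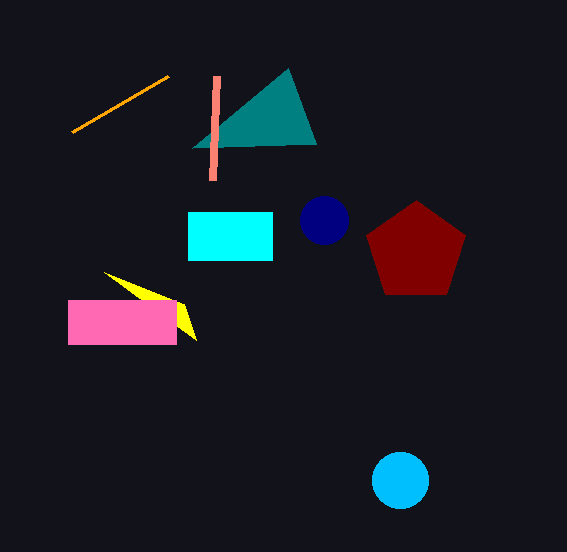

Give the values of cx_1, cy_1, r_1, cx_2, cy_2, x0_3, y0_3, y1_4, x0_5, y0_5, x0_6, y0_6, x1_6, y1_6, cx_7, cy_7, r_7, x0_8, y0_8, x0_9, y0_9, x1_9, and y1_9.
cx_1 = 400, cy_1 = 480, r_1 = 28, cx_2 = 416, cy_2 = 252, x0_3 = 192, y0_3 = 148, y1_4 = 340, x0_5 = 168, y0_5 = 76, x0_6 = 188, y0_6 = 212, x1_6 = 272, y1_6 = 260, cx_7 = 324, cy_7 = 220, r_7 = 24, x0_8 = 216, y0_8 = 76, x0_9 = 68, y0_9 = 300, x1_9 = 176, y1_9 = 344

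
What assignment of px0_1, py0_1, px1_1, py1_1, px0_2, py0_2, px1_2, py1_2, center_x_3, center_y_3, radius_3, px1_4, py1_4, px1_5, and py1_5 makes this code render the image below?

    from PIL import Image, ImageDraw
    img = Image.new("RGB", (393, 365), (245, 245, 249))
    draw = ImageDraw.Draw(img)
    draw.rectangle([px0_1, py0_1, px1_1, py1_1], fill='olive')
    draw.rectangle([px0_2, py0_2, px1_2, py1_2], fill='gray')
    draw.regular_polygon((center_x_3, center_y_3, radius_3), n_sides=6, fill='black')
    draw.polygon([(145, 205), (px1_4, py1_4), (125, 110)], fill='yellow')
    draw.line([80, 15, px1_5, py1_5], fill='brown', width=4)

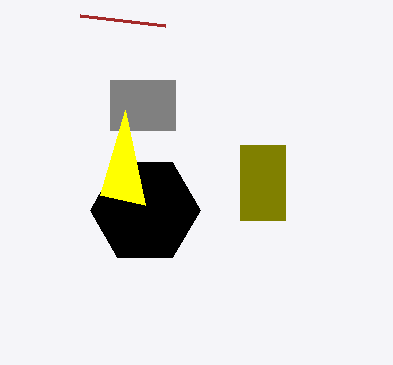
px0_1 = 240
py0_1 = 145
px1_1 = 285
py1_1 = 220
px0_2 = 110
py0_2 = 80
px1_2 = 175
py1_2 = 130
center_x_3 = 145
center_y_3 = 210
radius_3 = 55
px1_4 = 100
py1_4 = 195
px1_5 = 165
py1_5 = 25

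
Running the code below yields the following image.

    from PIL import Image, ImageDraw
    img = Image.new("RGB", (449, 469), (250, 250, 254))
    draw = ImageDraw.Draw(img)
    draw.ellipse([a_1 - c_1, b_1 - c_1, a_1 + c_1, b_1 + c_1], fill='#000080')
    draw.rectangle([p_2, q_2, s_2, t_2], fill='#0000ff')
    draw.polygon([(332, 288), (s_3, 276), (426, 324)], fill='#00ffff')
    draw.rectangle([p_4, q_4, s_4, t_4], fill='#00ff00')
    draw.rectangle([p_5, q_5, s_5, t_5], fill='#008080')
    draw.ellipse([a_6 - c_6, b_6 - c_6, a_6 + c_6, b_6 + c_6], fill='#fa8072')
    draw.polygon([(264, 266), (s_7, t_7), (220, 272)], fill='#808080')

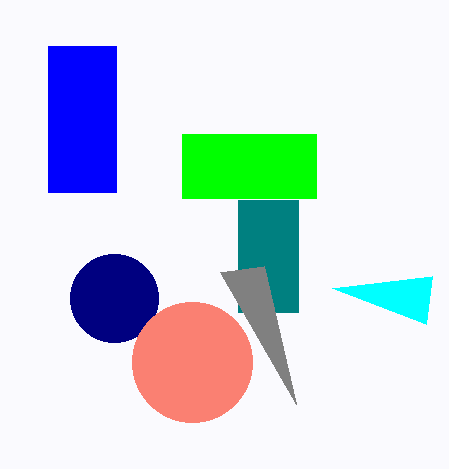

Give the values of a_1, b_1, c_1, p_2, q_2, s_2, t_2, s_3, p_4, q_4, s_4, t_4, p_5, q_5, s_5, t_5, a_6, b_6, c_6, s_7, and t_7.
a_1 = 114, b_1 = 298, c_1 = 44, p_2 = 48, q_2 = 46, s_2 = 116, t_2 = 192, s_3 = 432, p_4 = 182, q_4 = 134, s_4 = 316, t_4 = 198, p_5 = 238, q_5 = 200, s_5 = 298, t_5 = 312, a_6 = 192, b_6 = 362, c_6 = 60, s_7 = 296, t_7 = 404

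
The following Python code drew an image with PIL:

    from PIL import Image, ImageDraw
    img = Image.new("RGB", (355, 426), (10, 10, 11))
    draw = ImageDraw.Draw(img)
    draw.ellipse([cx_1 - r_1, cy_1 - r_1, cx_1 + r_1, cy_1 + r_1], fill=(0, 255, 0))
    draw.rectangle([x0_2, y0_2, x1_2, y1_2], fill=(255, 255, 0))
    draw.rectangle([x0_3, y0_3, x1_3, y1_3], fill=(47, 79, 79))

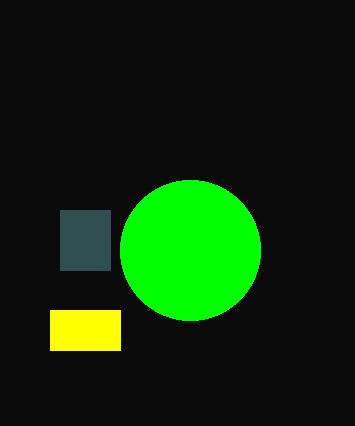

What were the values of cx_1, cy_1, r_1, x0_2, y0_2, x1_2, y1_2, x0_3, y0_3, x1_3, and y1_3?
cx_1 = 190
cy_1 = 250
r_1 = 70
x0_2 = 50
y0_2 = 310
x1_2 = 120
y1_2 = 350
x0_3 = 60
y0_3 = 210
x1_3 = 110
y1_3 = 270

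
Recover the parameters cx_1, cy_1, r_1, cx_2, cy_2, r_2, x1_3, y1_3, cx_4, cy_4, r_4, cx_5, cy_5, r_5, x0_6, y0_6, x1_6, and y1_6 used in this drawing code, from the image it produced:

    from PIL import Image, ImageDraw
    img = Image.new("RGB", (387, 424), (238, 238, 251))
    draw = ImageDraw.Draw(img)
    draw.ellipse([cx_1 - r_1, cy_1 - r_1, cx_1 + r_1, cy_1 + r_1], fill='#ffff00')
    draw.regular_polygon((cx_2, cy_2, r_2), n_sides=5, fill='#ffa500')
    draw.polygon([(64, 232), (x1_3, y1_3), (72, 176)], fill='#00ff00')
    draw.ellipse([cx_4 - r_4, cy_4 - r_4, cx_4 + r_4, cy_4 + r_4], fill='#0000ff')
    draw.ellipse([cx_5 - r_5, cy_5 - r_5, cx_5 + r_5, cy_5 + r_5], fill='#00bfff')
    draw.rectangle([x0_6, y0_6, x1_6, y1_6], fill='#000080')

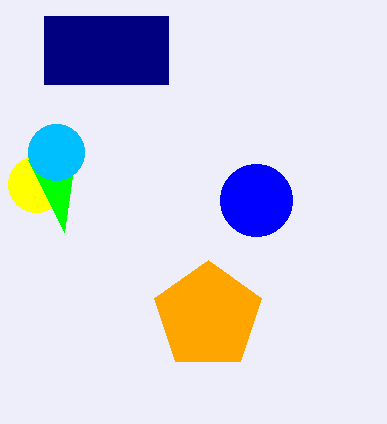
cx_1 = 36
cy_1 = 184
r_1 = 28
cx_2 = 208
cy_2 = 316
r_2 = 56
x1_3 = 28
y1_3 = 160
cx_4 = 256
cy_4 = 200
r_4 = 36
cx_5 = 56
cy_5 = 152
r_5 = 28
x0_6 = 44
y0_6 = 16
x1_6 = 168
y1_6 = 84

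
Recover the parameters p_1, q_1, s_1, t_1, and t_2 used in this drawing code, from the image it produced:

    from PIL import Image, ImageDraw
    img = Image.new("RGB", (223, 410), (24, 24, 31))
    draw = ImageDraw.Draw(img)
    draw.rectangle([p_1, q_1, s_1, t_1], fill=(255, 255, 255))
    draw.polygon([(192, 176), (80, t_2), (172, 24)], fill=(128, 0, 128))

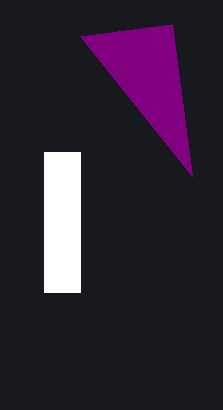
p_1 = 44
q_1 = 152
s_1 = 80
t_1 = 292
t_2 = 36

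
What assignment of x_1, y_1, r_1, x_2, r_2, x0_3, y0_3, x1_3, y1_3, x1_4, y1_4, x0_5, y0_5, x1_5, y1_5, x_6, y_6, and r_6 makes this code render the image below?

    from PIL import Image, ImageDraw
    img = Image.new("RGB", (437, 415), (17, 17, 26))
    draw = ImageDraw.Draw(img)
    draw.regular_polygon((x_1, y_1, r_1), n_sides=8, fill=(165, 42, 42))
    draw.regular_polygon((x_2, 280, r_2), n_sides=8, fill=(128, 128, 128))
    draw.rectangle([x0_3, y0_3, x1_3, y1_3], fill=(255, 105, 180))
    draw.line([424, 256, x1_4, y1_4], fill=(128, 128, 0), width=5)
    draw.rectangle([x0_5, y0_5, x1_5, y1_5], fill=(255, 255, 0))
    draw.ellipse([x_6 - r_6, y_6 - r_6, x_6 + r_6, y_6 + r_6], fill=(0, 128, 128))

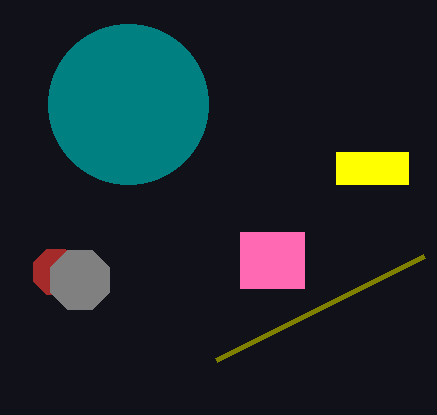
x_1 = 56
y_1 = 272
r_1 = 24
x_2 = 80
r_2 = 32
x0_3 = 240
y0_3 = 232
x1_3 = 304
y1_3 = 288
x1_4 = 216
y1_4 = 360
x0_5 = 336
y0_5 = 152
x1_5 = 408
y1_5 = 184
x_6 = 128
y_6 = 104
r_6 = 80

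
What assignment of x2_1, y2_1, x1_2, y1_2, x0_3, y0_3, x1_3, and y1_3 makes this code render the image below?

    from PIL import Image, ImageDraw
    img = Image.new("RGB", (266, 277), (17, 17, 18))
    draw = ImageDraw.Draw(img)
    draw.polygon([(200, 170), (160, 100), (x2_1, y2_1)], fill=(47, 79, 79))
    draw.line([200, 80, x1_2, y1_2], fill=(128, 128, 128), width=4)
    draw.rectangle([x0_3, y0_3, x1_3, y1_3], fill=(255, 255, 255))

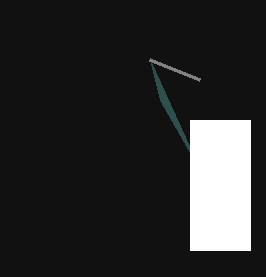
x2_1 = 150; y2_1 = 60; x1_2 = 150; y1_2 = 60; x0_3 = 190; y0_3 = 120; x1_3 = 250; y1_3 = 250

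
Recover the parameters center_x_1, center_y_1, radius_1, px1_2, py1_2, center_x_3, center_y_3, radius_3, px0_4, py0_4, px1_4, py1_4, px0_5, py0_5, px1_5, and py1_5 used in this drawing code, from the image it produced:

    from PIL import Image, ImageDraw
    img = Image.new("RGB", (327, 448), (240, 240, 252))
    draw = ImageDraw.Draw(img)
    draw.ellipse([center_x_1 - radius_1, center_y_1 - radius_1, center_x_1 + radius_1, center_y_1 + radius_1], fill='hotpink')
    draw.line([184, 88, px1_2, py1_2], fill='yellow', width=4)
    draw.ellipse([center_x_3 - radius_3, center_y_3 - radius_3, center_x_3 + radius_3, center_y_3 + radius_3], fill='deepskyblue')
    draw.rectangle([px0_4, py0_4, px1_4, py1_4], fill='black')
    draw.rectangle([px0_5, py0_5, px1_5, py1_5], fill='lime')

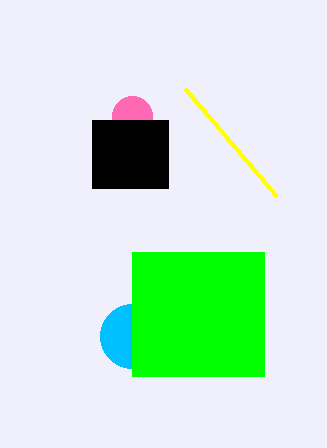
center_x_1 = 132; center_y_1 = 116; radius_1 = 20; px1_2 = 276; py1_2 = 196; center_x_3 = 132; center_y_3 = 336; radius_3 = 32; px0_4 = 92; py0_4 = 120; px1_4 = 168; py1_4 = 188; px0_5 = 132; py0_5 = 252; px1_5 = 264; py1_5 = 376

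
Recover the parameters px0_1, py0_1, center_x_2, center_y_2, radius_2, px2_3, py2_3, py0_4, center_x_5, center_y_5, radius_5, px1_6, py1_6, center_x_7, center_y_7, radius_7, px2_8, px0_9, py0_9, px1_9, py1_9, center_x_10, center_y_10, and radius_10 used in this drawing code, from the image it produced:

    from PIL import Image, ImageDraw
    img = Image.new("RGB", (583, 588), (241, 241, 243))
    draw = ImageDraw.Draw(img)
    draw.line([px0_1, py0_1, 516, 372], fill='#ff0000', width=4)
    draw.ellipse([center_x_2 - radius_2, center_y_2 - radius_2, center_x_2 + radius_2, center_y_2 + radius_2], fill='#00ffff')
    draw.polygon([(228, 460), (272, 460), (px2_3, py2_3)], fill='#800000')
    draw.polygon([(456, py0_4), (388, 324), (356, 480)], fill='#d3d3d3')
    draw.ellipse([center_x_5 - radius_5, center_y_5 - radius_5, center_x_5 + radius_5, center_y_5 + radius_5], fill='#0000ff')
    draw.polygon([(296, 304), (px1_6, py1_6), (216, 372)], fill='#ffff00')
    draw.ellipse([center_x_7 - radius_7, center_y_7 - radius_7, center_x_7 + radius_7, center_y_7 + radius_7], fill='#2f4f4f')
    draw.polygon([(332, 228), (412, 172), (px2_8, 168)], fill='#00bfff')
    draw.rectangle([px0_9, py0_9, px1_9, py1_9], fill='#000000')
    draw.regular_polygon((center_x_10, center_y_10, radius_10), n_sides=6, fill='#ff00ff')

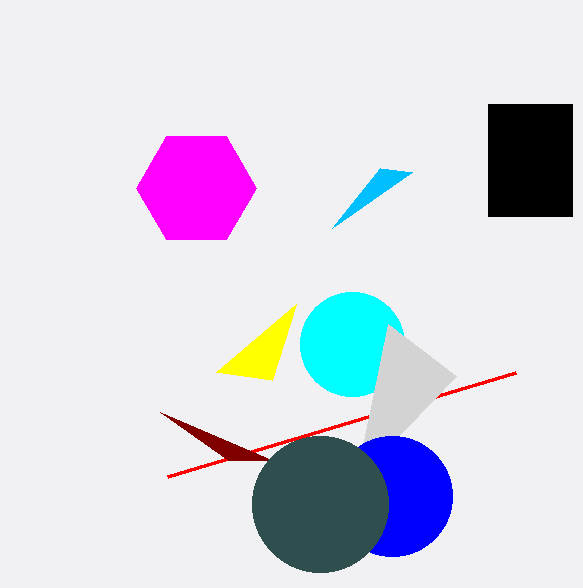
px0_1 = 168
py0_1 = 476
center_x_2 = 352
center_y_2 = 344
radius_2 = 52
px2_3 = 160
py2_3 = 412
py0_4 = 376
center_x_5 = 392
center_y_5 = 496
radius_5 = 60
px1_6 = 272
py1_6 = 380
center_x_7 = 320
center_y_7 = 504
radius_7 = 68
px2_8 = 380
px0_9 = 488
py0_9 = 104
px1_9 = 572
py1_9 = 216
center_x_10 = 196
center_y_10 = 188
radius_10 = 60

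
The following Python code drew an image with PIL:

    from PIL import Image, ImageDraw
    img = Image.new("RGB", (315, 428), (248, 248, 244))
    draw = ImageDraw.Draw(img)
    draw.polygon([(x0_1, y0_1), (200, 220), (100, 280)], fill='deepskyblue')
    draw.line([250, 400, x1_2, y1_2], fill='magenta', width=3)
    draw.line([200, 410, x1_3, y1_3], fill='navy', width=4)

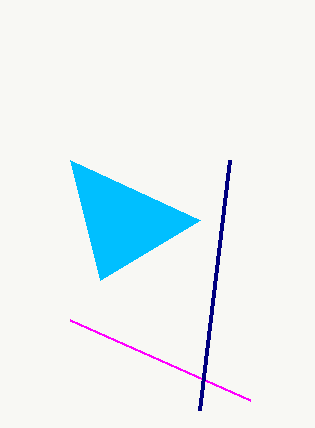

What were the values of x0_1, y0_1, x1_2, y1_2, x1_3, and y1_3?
x0_1 = 70; y0_1 = 160; x1_2 = 70; y1_2 = 320; x1_3 = 230; y1_3 = 160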